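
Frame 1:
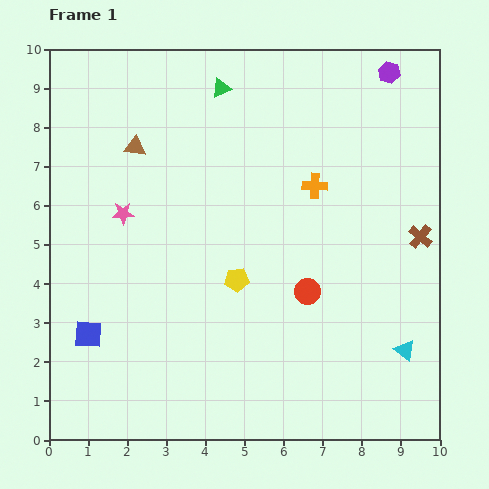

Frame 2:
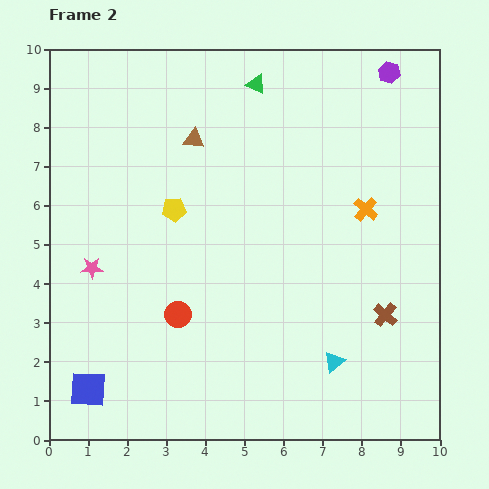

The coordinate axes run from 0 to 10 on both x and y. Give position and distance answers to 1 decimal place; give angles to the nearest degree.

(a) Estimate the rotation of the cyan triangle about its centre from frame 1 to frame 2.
43° clockwise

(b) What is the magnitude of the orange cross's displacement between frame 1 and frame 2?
1.4

The orange cross moved from (6.8, 6.5) to (8.1, 5.9), a distance of √(1.3² + 0.6²) ≈ 1.4.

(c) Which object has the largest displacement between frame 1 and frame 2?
the red circle

(moved 3.4; next 2.4)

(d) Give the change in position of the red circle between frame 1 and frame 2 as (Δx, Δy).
(-3.3, -0.6)

The red circle was at (6.6, 3.8) in frame 1 and (3.3, 3.2) in frame 2.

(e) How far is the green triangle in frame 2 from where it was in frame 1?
0.9

The green triangle moved from (4.4, 9.0) to (5.3, 9.1), a distance of √(0.9² + 0.1²) ≈ 0.9.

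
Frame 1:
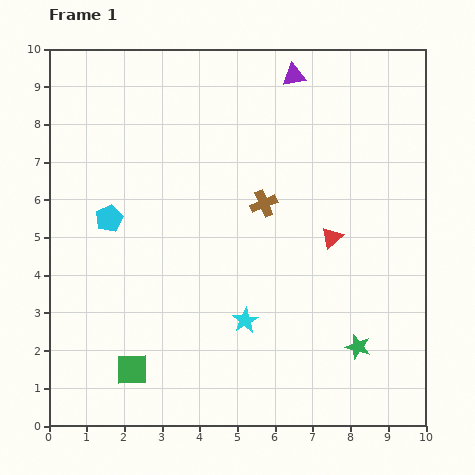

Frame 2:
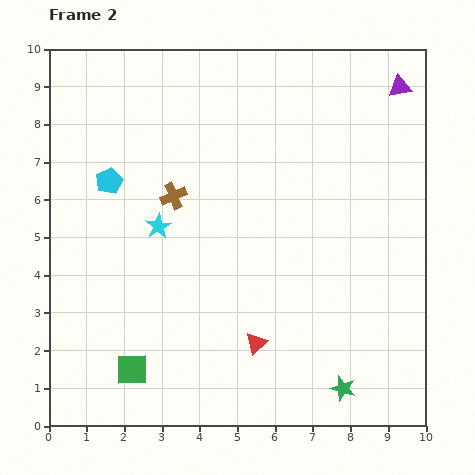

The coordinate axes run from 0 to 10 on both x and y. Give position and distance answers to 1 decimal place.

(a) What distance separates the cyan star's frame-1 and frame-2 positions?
3.4

The cyan star moved from (5.2, 2.8) to (2.9, 5.3), a distance of √(2.3² + 2.5²) ≈ 3.4.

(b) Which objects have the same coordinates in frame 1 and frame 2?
the green square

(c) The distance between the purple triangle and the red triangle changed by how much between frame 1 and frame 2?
+3.4

Distance in frame 1: 4.4. Distance in frame 2: 7.8.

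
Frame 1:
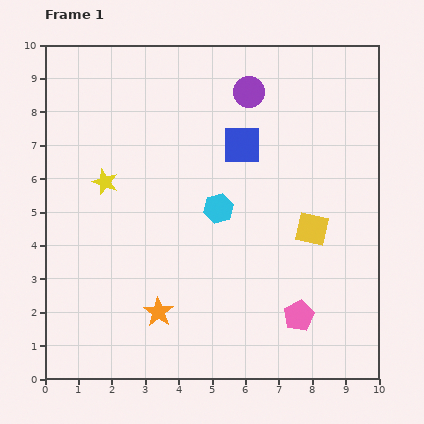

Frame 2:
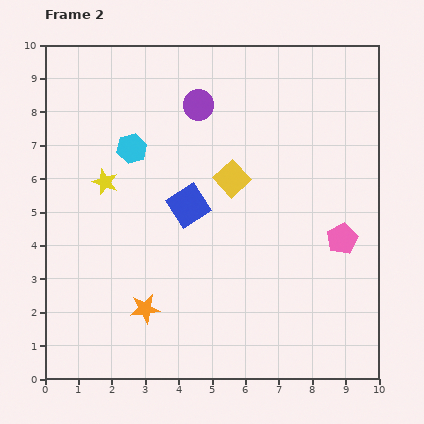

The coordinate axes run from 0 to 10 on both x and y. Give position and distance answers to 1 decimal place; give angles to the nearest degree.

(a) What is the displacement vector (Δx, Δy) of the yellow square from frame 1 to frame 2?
(-2.4, 1.5)

The yellow square was at (8.0, 4.5) in frame 1 and (5.6, 6.0) in frame 2.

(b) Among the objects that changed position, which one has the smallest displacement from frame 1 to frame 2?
the orange star

(moved 0.4)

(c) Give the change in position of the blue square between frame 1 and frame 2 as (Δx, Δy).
(-1.6, -1.8)

The blue square was at (5.9, 7.0) in frame 1 and (4.3, 5.2) in frame 2.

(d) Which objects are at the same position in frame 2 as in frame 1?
the yellow star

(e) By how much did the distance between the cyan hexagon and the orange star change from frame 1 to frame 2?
+1.2

Distance in frame 1: 3.6. Distance in frame 2: 4.8.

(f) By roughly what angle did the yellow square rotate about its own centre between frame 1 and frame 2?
35° clockwise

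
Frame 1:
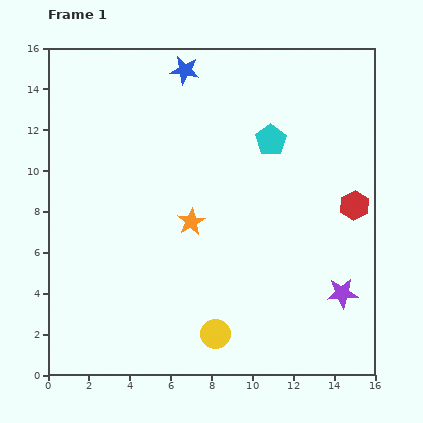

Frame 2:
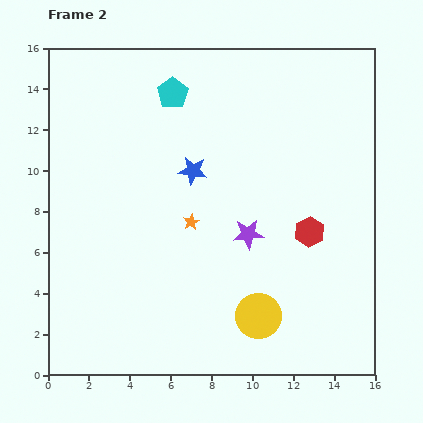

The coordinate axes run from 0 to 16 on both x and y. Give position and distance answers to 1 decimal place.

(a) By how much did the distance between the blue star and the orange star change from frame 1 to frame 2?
-4.9

Distance in frame 1: 7.4. Distance in frame 2: 2.5.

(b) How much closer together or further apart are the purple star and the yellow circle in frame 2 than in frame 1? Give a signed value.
-2.5

Distance in frame 1: 6.5. Distance in frame 2: 4.0.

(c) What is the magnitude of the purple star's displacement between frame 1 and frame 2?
5.4

The purple star moved from (14.4, 4.0) to (9.8, 6.9), a distance of √(4.6² + 2.9²) ≈ 5.4.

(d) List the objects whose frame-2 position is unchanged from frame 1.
the orange star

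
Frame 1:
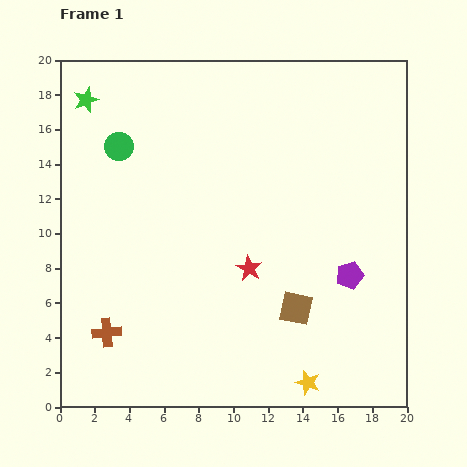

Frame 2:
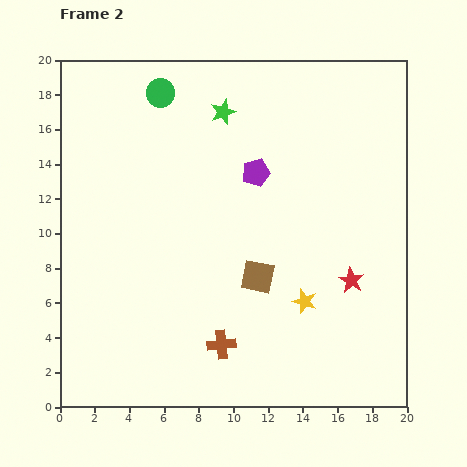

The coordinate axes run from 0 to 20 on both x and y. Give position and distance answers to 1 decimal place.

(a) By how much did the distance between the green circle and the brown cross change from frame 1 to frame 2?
+4.2

Distance in frame 1: 10.7. Distance in frame 2: 14.9.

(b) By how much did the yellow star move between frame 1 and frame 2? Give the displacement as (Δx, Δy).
(-0.2, 4.7)

The yellow star was at (14.3, 1.4) in frame 1 and (14.1, 6.1) in frame 2.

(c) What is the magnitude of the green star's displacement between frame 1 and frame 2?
7.9

The green star moved from (1.5, 17.7) to (9.4, 17.0), a distance of √(7.9² + 0.7²) ≈ 7.9.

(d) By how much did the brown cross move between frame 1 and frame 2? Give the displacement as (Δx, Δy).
(6.6, -0.7)

The brown cross was at (2.7, 4.3) in frame 1 and (9.3, 3.6) in frame 2.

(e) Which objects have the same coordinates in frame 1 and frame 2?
none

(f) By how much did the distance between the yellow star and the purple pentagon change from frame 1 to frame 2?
+1.3

Distance in frame 1: 6.6. Distance in frame 2: 7.9.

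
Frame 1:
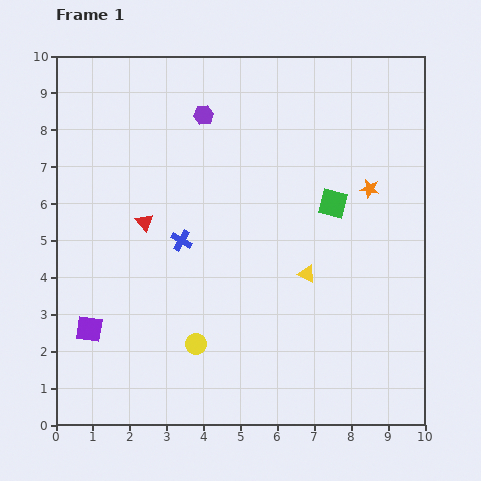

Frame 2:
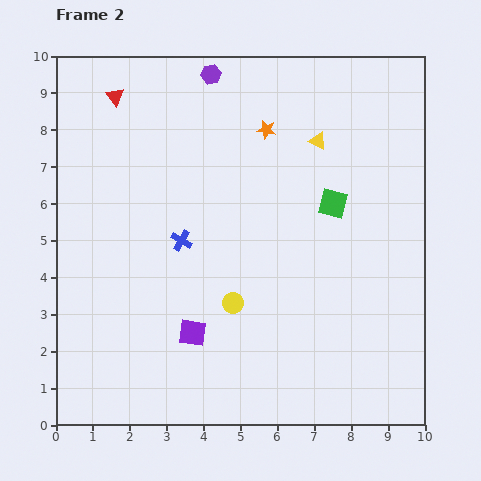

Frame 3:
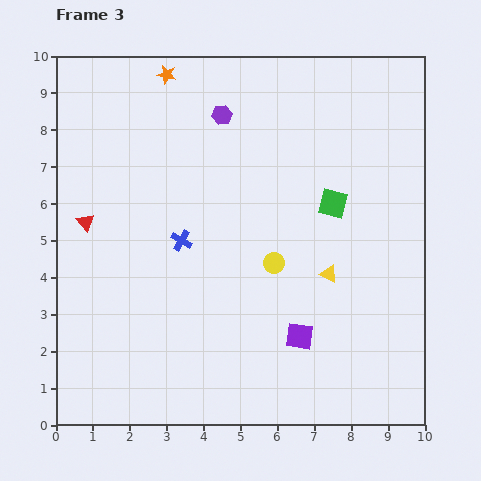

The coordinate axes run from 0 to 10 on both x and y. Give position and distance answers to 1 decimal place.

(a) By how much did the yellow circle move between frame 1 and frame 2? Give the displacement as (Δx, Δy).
(1.0, 1.1)

The yellow circle was at (3.8, 2.2) in frame 1 and (4.8, 3.3) in frame 2.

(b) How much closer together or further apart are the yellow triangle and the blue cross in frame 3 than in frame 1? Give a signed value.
+0.6

Distance in frame 1: 3.5. Distance in frame 3: 4.1.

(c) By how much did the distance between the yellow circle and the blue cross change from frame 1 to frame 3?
-0.2

Distance in frame 1: 2.8. Distance in frame 3: 2.6.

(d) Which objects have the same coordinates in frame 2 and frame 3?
the blue cross, the green square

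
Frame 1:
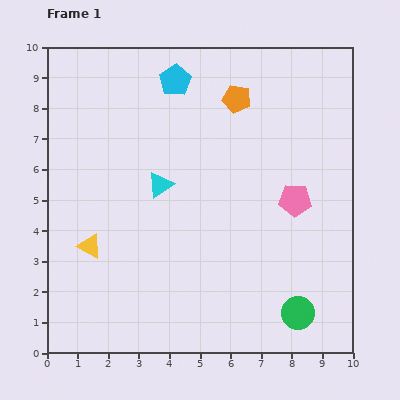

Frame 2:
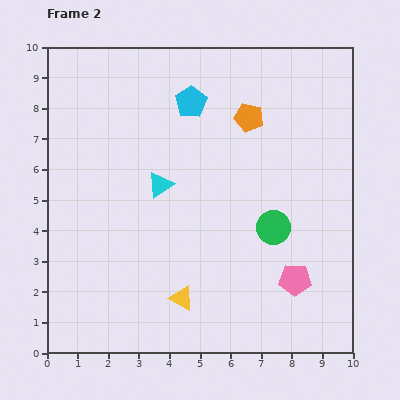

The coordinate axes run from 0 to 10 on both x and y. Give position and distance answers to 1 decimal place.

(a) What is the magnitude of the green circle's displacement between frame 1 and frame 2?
2.9

The green circle moved from (8.2, 1.3) to (7.4, 4.1), a distance of √(0.8² + 2.8²) ≈ 2.9.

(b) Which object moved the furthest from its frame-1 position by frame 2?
the yellow triangle

(moved 3.4; next 2.9)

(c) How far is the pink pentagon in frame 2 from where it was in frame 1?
2.6

The pink pentagon moved from (8.1, 5.0) to (8.1, 2.4), a distance of √(0.0² + 2.6²) ≈ 2.6.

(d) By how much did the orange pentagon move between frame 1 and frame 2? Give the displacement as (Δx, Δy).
(0.4, -0.6)

The orange pentagon was at (6.2, 8.3) in frame 1 and (6.6, 7.7) in frame 2.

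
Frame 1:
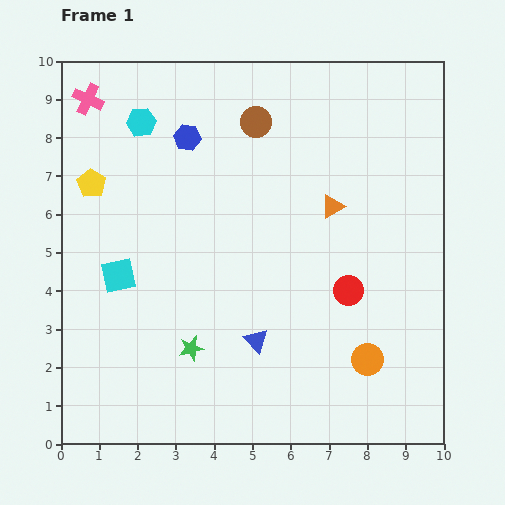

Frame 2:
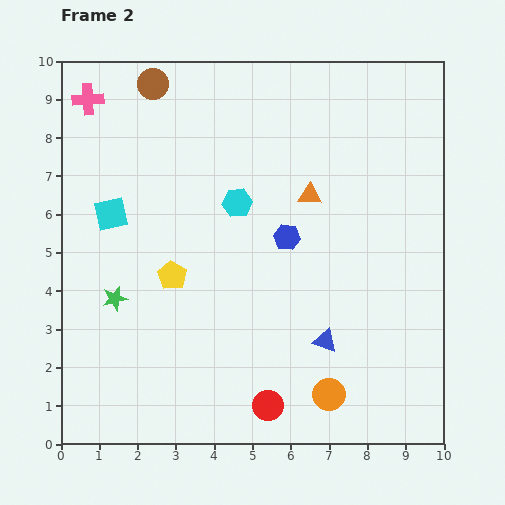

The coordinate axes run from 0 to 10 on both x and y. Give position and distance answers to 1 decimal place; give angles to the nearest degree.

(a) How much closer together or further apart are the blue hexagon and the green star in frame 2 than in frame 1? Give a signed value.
-0.7

Distance in frame 1: 5.5. Distance in frame 2: 4.8.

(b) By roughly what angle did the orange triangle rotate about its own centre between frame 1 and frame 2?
33° clockwise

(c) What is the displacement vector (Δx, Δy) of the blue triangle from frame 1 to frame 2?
(1.8, 0.0)

The blue triangle was at (5.1, 2.7) in frame 1 and (6.9, 2.7) in frame 2.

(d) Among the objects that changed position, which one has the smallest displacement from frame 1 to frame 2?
the orange triangle

(moved 0.7)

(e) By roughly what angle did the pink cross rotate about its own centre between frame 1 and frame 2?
28° counter-clockwise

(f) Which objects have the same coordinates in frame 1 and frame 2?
the pink cross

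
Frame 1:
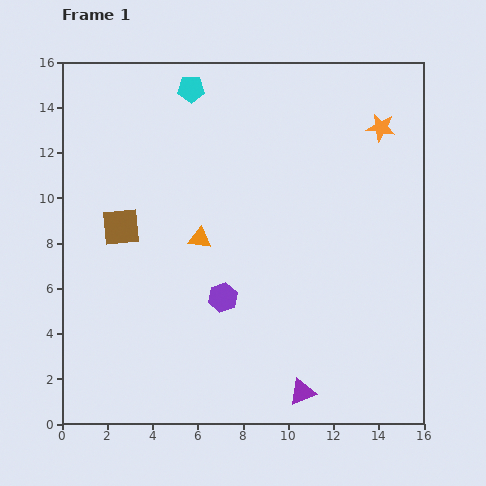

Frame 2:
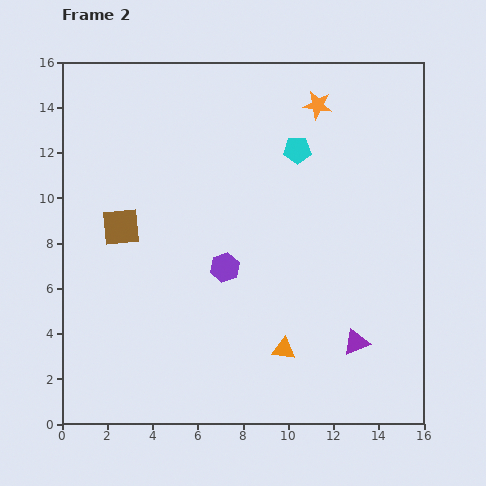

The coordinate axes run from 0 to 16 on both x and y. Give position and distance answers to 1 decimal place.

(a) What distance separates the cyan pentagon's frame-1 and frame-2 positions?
5.4

The cyan pentagon moved from (5.7, 14.8) to (10.4, 12.1), a distance of √(4.7² + 2.7²) ≈ 5.4.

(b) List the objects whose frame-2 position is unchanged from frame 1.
the brown square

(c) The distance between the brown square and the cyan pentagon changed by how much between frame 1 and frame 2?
+1.7

Distance in frame 1: 6.8. Distance in frame 2: 8.5.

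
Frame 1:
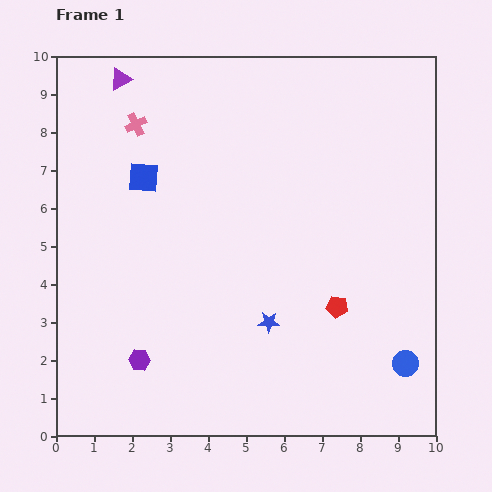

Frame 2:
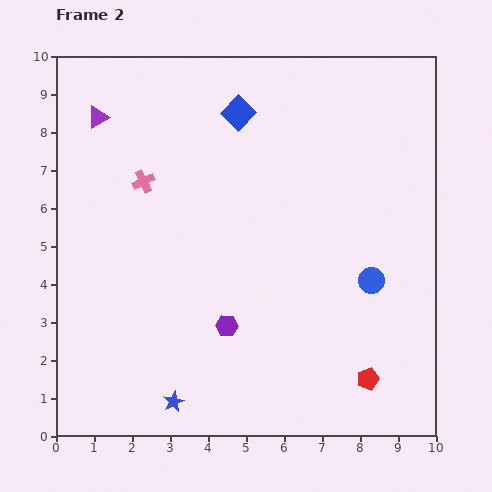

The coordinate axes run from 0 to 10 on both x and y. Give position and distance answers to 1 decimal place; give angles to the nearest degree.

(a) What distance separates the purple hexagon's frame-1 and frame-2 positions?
2.5

The purple hexagon moved from (2.2, 2.0) to (4.5, 2.9), a distance of √(2.3² + 0.9²) ≈ 2.5.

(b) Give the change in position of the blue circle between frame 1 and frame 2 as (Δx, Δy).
(-0.9, 2.2)

The blue circle was at (9.2, 1.9) in frame 1 and (8.3, 4.1) in frame 2.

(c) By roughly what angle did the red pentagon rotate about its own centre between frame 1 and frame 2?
27° counter-clockwise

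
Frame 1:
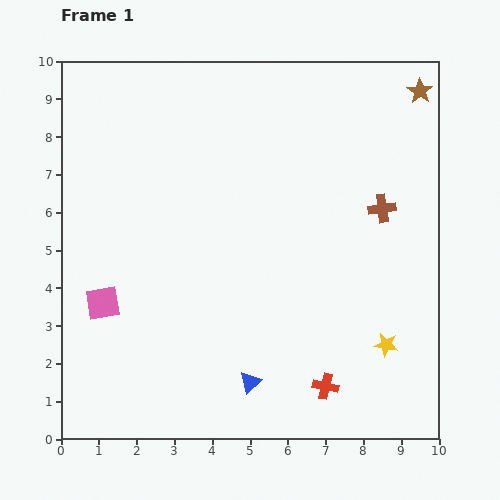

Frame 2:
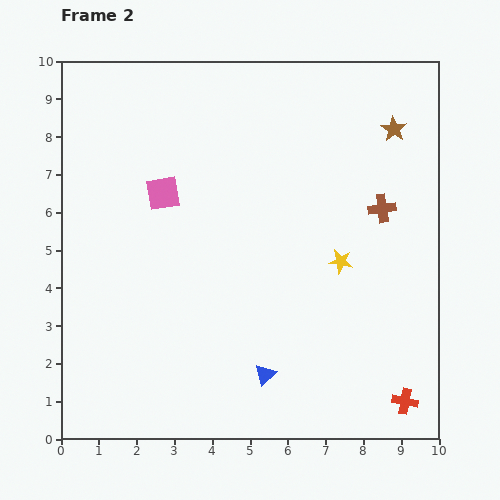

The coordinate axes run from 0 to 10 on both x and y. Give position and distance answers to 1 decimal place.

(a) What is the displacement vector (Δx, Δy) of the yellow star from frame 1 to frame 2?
(-1.2, 2.2)

The yellow star was at (8.6, 2.5) in frame 1 and (7.4, 4.7) in frame 2.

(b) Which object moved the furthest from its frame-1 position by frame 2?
the pink square

(moved 3.3; next 2.5)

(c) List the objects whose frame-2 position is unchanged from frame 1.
the brown cross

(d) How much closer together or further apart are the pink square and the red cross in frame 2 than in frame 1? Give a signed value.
+2.1

Distance in frame 1: 6.3. Distance in frame 2: 8.4.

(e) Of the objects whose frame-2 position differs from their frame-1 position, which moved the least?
the blue triangle

(moved 0.4)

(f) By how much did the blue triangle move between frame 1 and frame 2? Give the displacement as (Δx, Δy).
(0.4, 0.2)

The blue triangle was at (5.0, 1.5) in frame 1 and (5.4, 1.7) in frame 2.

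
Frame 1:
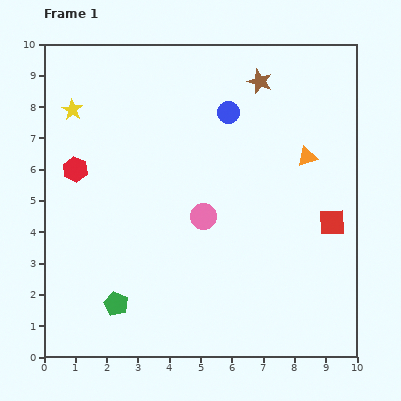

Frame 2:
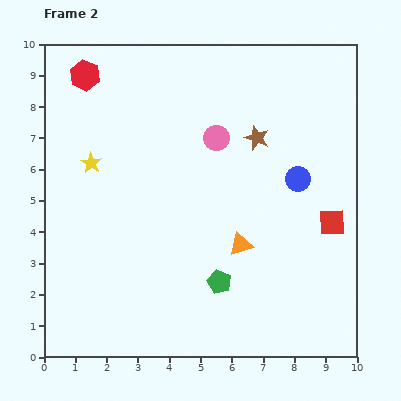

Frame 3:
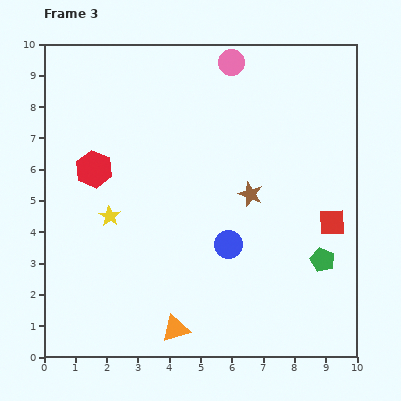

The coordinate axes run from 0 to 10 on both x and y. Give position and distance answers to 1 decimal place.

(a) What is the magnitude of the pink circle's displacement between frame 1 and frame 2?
2.5

The pink circle moved from (5.1, 4.5) to (5.5, 7.0), a distance of √(0.4² + 2.5²) ≈ 2.5.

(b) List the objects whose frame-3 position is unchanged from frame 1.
the red square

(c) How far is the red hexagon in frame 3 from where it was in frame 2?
3.0

The red hexagon moved from (1.3, 9.0) to (1.6, 6.0), a distance of √(0.3² + 3.0²) ≈ 3.0.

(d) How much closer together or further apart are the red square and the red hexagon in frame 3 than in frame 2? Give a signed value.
-1.4

Distance in frame 2: 9.2. Distance in frame 3: 7.8.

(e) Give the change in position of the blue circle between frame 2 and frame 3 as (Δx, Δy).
(-2.2, -2.1)

The blue circle was at (8.1, 5.7) in frame 2 and (5.9, 3.6) in frame 3.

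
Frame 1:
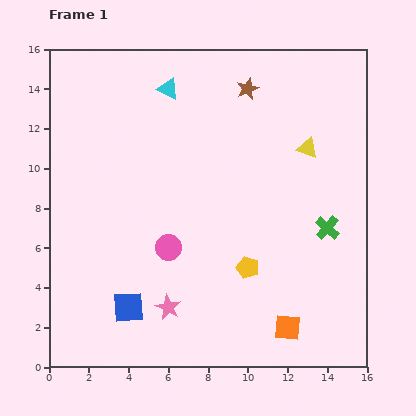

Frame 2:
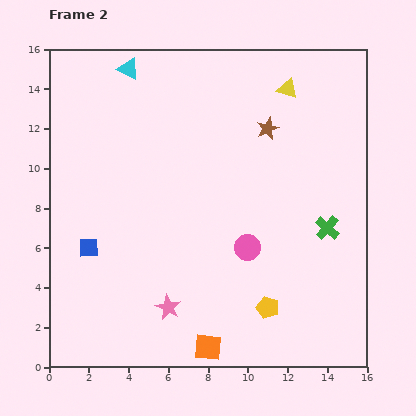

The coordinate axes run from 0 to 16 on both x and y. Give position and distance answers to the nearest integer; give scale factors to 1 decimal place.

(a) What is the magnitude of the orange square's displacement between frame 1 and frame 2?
4

The orange square moved from (12, 2) to (8, 1), a distance of √(4² + 1²) ≈ 4.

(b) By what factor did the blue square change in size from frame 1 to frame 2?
0.6×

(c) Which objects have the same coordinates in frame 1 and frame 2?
the pink star, the green cross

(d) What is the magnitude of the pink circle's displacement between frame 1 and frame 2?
4

The pink circle moved from (6, 6) to (10, 6), a distance of √(4² + 0²) ≈ 4.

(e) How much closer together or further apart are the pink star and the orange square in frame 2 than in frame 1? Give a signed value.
-3

Distance in frame 1: 6. Distance in frame 2: 3.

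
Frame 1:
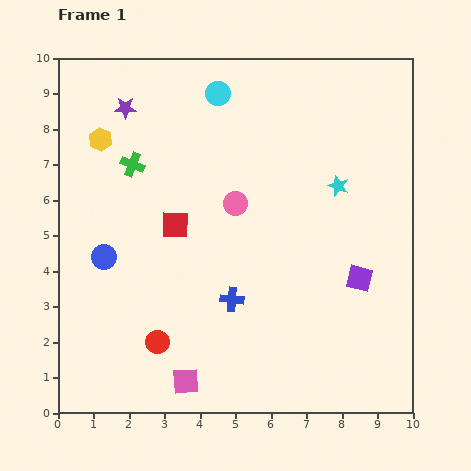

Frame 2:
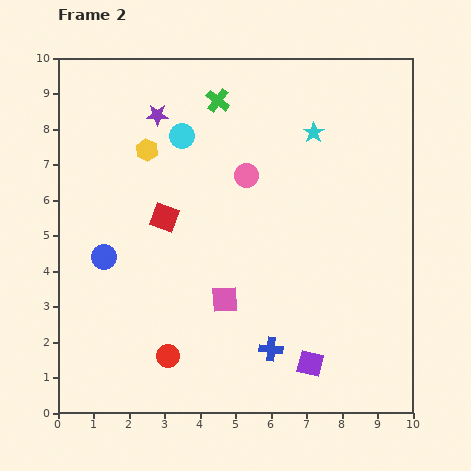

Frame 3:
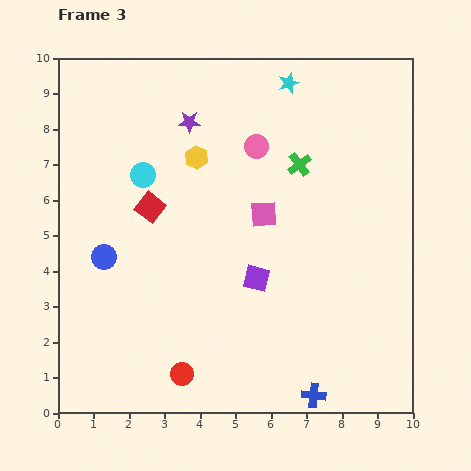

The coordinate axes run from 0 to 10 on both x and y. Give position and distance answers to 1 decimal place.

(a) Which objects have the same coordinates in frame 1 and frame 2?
the blue circle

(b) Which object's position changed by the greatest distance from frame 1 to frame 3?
the pink square

(moved 5.2; next 4.7)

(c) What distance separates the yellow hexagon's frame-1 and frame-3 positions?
2.7

The yellow hexagon moved from (1.2, 7.7) to (3.9, 7.2), a distance of √(2.7² + 0.5²) ≈ 2.7.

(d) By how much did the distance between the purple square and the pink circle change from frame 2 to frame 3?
-1.9

Distance in frame 2: 5.6. Distance in frame 3: 3.7.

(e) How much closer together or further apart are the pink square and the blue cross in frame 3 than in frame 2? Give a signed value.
+3.4

Distance in frame 2: 1.9. Distance in frame 3: 5.3.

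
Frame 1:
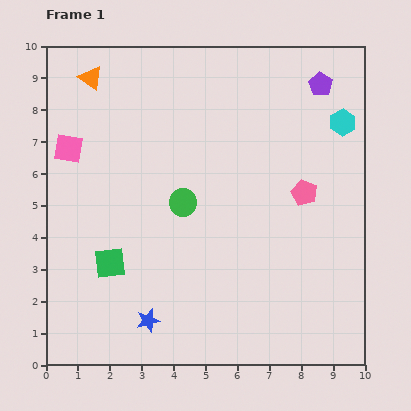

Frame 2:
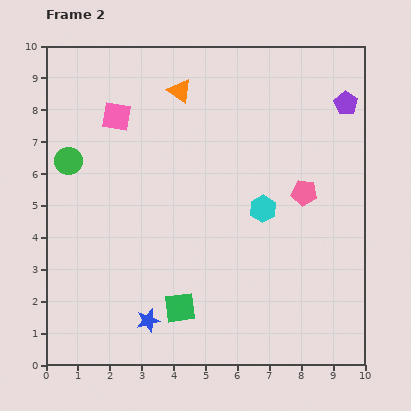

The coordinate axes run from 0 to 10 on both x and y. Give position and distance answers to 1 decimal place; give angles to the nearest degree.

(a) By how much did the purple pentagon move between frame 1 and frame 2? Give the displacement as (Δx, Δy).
(0.8, -0.6)

The purple pentagon was at (8.6, 8.8) in frame 1 and (9.4, 8.2) in frame 2.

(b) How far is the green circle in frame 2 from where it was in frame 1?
3.8

The green circle moved from (4.3, 5.1) to (0.7, 6.4), a distance of √(3.6² + 1.3²) ≈ 3.8.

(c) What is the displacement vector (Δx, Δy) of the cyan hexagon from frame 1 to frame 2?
(-2.5, -2.7)

The cyan hexagon was at (9.3, 7.6) in frame 1 and (6.8, 4.9) in frame 2.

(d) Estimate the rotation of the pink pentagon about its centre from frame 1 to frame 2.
16° counter-clockwise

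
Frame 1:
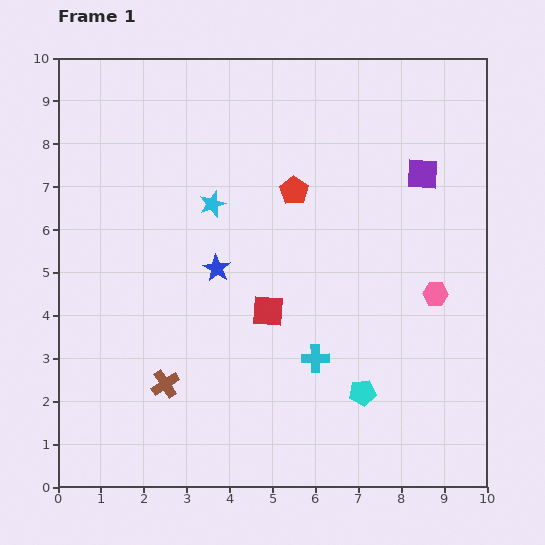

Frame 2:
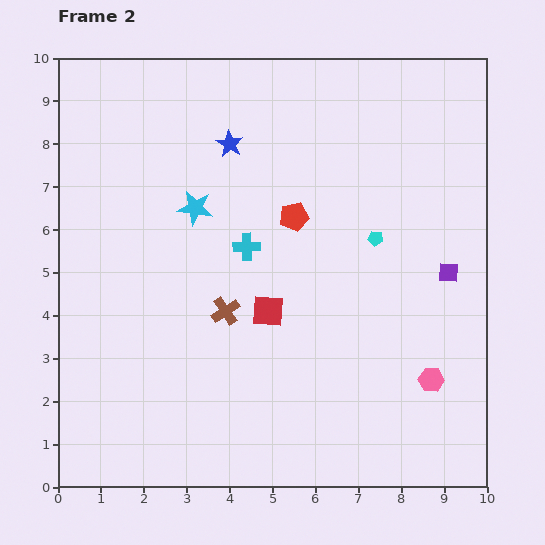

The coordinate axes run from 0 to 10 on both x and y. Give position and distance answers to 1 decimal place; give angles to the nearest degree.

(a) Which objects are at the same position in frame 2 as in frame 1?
the red square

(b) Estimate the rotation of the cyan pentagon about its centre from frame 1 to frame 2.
16° clockwise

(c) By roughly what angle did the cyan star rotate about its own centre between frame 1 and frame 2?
28° clockwise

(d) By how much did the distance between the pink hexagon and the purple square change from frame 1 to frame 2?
-0.3

Distance in frame 1: 2.8. Distance in frame 2: 2.5.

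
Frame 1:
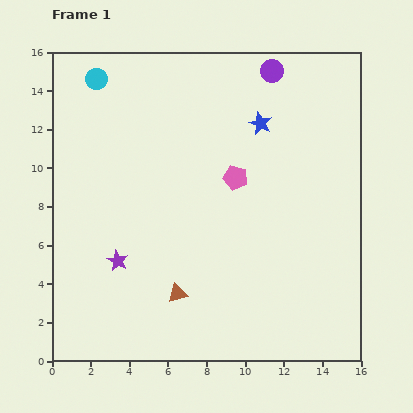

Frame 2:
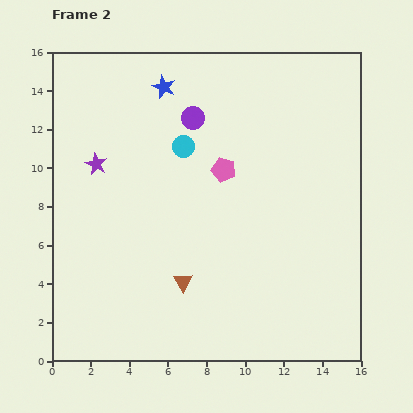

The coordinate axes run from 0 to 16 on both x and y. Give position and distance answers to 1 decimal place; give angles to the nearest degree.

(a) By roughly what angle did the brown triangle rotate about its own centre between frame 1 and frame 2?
47° counter-clockwise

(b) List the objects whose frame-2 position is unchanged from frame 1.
none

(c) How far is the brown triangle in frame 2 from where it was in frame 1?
0.7

The brown triangle moved from (6.5, 3.5) to (6.8, 4.1), a distance of √(0.3² + 0.6²) ≈ 0.7.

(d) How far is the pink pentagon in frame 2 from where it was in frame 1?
0.7

The pink pentagon moved from (9.5, 9.5) to (8.9, 9.9), a distance of √(0.6² + 0.4²) ≈ 0.7.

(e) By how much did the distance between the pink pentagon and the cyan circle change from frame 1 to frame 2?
-6.4

Distance in frame 1: 8.8. Distance in frame 2: 2.4.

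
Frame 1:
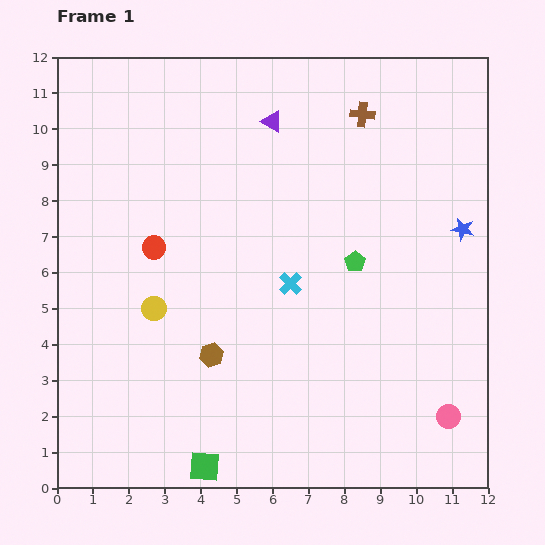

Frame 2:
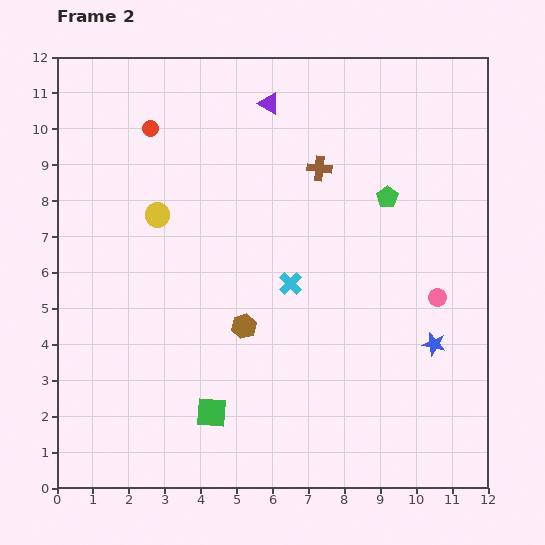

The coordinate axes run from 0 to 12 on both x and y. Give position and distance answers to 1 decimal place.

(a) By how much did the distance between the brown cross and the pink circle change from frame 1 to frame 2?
-3.8

Distance in frame 1: 8.7. Distance in frame 2: 4.9.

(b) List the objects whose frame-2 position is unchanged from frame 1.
the cyan cross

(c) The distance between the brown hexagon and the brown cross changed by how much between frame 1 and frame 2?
-3.0

Distance in frame 1: 7.9. Distance in frame 2: 4.9.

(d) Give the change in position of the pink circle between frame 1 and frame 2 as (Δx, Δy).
(-0.3, 3.3)

The pink circle was at (10.9, 2.0) in frame 1 and (10.6, 5.3) in frame 2.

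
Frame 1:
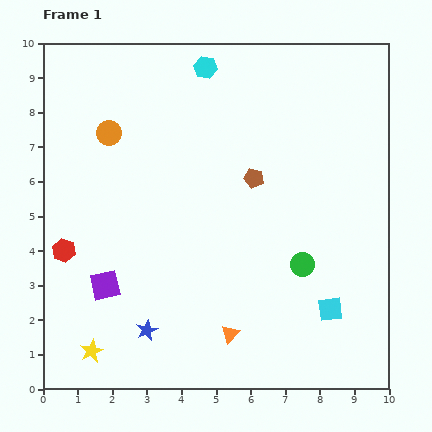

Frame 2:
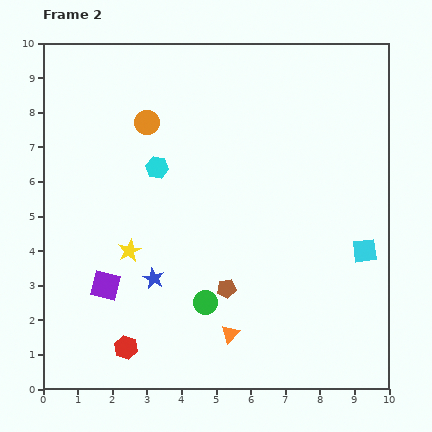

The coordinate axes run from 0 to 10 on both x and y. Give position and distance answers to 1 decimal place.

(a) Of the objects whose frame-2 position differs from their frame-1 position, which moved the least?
the orange circle

(moved 1.1)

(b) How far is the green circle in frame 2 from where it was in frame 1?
3.0

The green circle moved from (7.5, 3.6) to (4.7, 2.5), a distance of √(2.8² + 1.1²) ≈ 3.0.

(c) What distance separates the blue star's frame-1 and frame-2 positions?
1.5

The blue star moved from (3.0, 1.7) to (3.2, 3.2), a distance of √(0.2² + 1.5²) ≈ 1.5.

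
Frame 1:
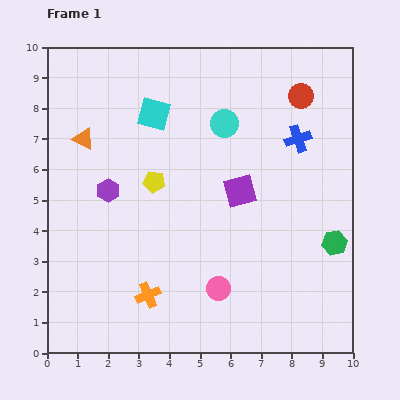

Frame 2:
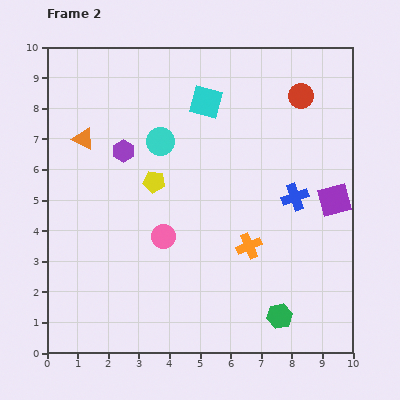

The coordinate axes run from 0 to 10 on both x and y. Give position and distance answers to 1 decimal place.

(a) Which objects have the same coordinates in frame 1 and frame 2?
the orange triangle, the red circle, the yellow pentagon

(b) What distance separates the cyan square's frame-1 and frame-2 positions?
1.7

The cyan square moved from (3.5, 7.8) to (5.2, 8.2), a distance of √(1.7² + 0.4²) ≈ 1.7.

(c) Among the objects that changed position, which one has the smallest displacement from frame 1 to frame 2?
the purple hexagon

(moved 1.4)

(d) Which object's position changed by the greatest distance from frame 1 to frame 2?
the orange cross

(moved 3.7; next 3.1)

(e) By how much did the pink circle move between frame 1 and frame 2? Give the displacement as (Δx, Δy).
(-1.8, 1.7)

The pink circle was at (5.6, 2.1) in frame 1 and (3.8, 3.8) in frame 2.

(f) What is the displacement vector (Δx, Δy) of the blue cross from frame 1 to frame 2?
(-0.1, -1.9)

The blue cross was at (8.2, 7.0) in frame 1 and (8.1, 5.1) in frame 2.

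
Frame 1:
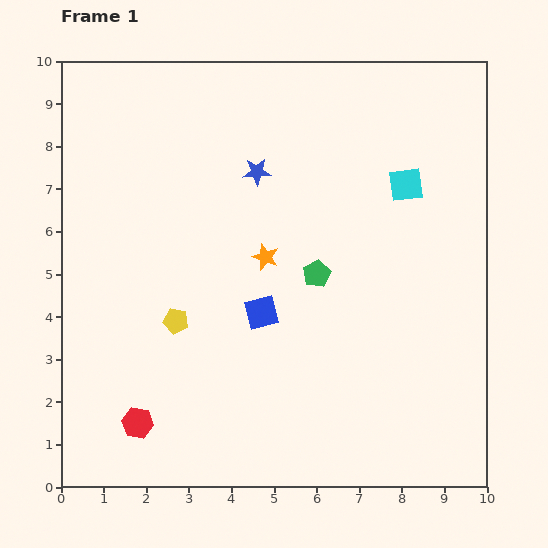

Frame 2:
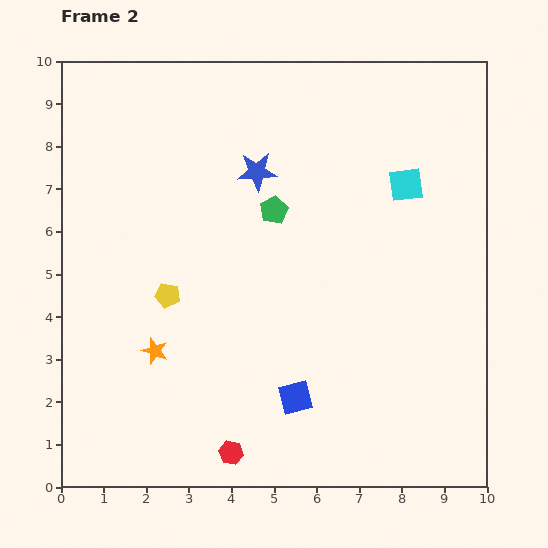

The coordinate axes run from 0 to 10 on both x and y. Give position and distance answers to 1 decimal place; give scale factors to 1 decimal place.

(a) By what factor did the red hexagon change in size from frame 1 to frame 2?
0.8×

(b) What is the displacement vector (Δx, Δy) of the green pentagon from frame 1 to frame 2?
(-1.0, 1.5)

The green pentagon was at (6.0, 5.0) in frame 1 and (5.0, 6.5) in frame 2.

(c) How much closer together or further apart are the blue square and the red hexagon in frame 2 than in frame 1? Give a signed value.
-1.9

Distance in frame 1: 3.9. Distance in frame 2: 2.0.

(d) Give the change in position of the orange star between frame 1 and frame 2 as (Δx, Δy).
(-2.6, -2.2)

The orange star was at (4.8, 5.4) in frame 1 and (2.2, 3.2) in frame 2.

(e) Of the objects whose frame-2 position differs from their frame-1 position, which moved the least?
the yellow pentagon

(moved 0.6)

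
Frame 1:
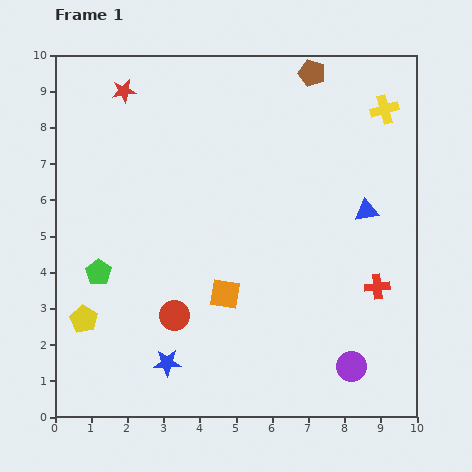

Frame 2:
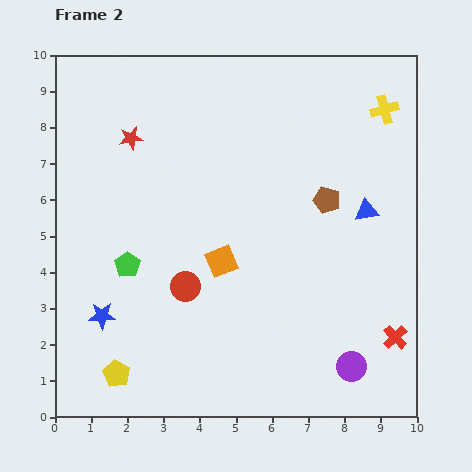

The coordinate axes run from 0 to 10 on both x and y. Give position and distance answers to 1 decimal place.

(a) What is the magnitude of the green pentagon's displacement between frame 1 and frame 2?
0.8

The green pentagon moved from (1.2, 4.0) to (2.0, 4.2), a distance of √(0.8² + 0.2²) ≈ 0.8.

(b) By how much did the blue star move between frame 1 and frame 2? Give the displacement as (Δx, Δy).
(-1.8, 1.3)

The blue star was at (3.1, 1.5) in frame 1 and (1.3, 2.8) in frame 2.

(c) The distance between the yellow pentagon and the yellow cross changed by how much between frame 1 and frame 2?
+0.3

Distance in frame 1: 10.1. Distance in frame 2: 10.4.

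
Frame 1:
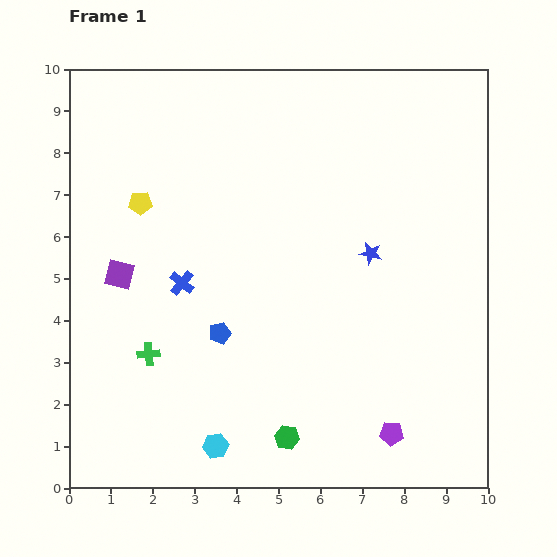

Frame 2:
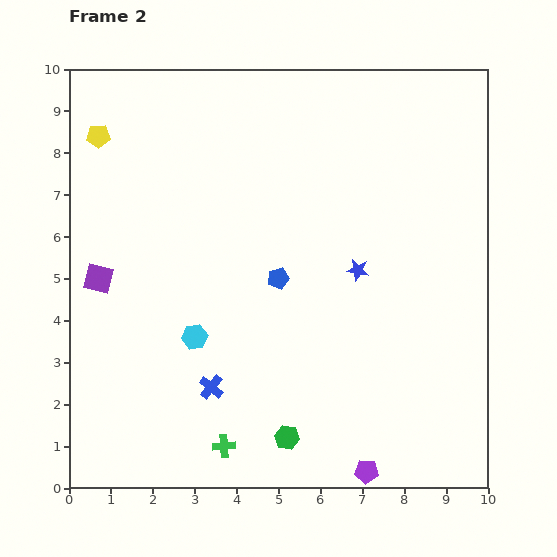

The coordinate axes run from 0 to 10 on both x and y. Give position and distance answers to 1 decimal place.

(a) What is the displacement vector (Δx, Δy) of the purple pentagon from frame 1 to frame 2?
(-0.6, -0.9)

The purple pentagon was at (7.7, 1.3) in frame 1 and (7.1, 0.4) in frame 2.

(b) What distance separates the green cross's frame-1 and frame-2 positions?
2.8

The green cross moved from (1.9, 3.2) to (3.7, 1.0), a distance of √(1.8² + 2.2²) ≈ 2.8.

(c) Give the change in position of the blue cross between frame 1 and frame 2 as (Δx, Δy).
(0.7, -2.5)

The blue cross was at (2.7, 4.9) in frame 1 and (3.4, 2.4) in frame 2.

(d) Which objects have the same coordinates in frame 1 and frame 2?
the green hexagon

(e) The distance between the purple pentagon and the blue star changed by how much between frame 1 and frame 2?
+0.5

Distance in frame 1: 4.3. Distance in frame 2: 4.8.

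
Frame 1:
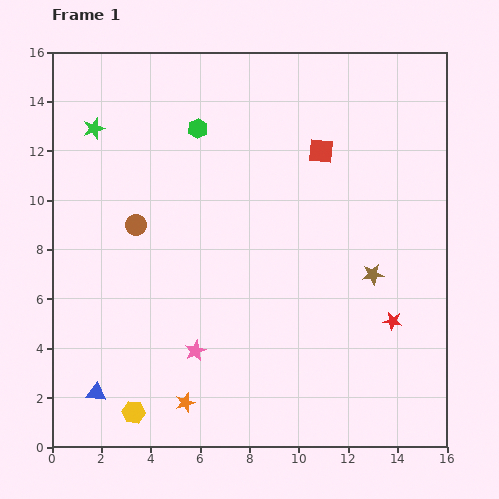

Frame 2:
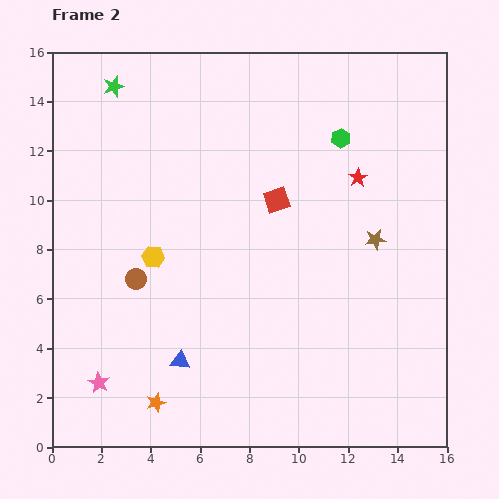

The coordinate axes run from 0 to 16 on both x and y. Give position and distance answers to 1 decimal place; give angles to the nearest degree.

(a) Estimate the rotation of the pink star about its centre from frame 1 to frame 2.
18° counter-clockwise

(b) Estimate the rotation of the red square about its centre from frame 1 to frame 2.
23° counter-clockwise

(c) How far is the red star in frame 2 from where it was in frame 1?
6.0

The red star moved from (13.8, 5.1) to (12.4, 10.9), a distance of √(1.4² + 5.8²) ≈ 6.0.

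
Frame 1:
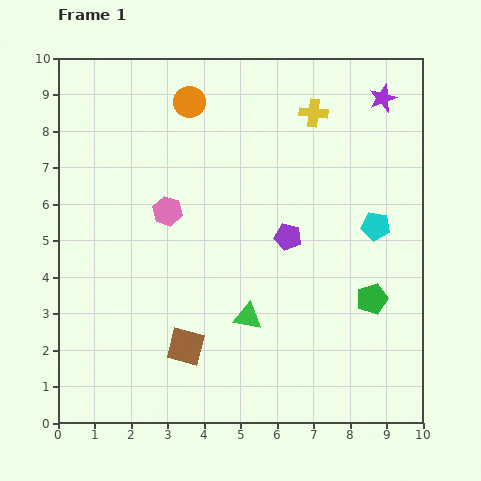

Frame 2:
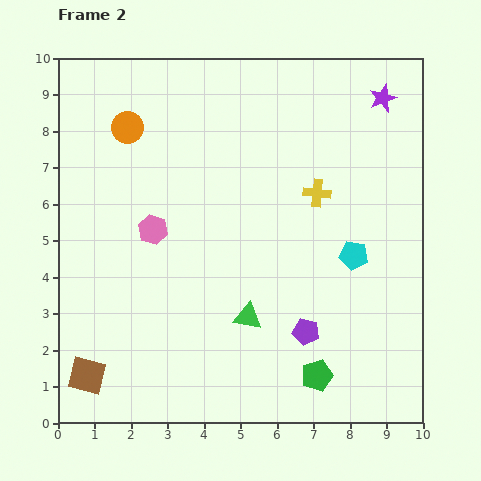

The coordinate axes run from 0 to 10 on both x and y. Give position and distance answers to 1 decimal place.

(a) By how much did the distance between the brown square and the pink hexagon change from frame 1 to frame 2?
+0.7

Distance in frame 1: 3.7. Distance in frame 2: 4.4.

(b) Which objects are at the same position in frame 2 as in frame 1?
the purple star, the green triangle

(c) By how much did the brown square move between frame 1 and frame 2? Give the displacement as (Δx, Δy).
(-2.7, -0.8)

The brown square was at (3.5, 2.1) in frame 1 and (0.8, 1.3) in frame 2.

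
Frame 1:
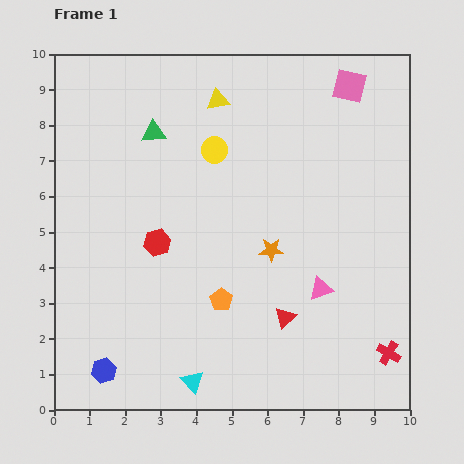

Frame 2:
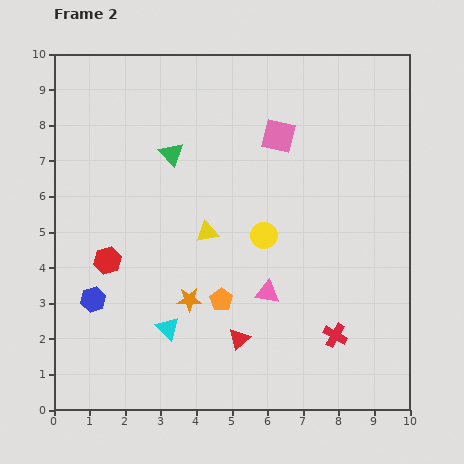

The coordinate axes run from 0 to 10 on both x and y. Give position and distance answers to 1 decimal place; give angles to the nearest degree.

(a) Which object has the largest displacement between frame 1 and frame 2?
the yellow triangle

(moved 3.7; next 2.8)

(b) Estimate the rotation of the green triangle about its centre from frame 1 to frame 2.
52° clockwise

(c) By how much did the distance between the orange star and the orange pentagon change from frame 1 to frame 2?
-1.1

Distance in frame 1: 2.0. Distance in frame 2: 0.9.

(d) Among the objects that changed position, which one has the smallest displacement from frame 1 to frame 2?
the green triangle

(moved 0.8)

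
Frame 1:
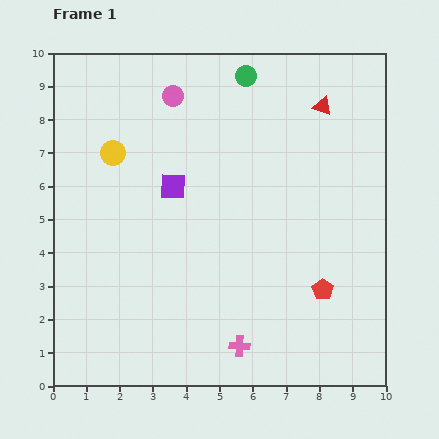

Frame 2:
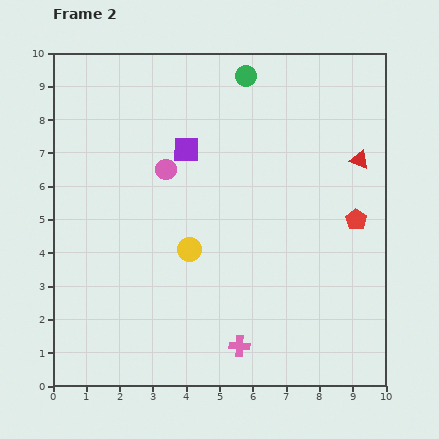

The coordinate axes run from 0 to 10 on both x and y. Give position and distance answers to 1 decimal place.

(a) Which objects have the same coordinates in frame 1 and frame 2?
the pink cross, the green circle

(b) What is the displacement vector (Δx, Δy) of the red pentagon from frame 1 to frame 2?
(1.0, 2.1)

The red pentagon was at (8.1, 2.9) in frame 1 and (9.1, 5.0) in frame 2.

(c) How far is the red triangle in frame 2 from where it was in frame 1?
1.9

The red triangle moved from (8.1, 8.4) to (9.2, 6.8), a distance of √(1.1² + 1.6²) ≈ 1.9.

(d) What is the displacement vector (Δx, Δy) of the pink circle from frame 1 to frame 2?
(-0.2, -2.2)

The pink circle was at (3.6, 8.7) in frame 1 and (3.4, 6.5) in frame 2.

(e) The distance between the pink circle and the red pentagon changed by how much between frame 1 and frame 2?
-1.4

Distance in frame 1: 7.3. Distance in frame 2: 5.9.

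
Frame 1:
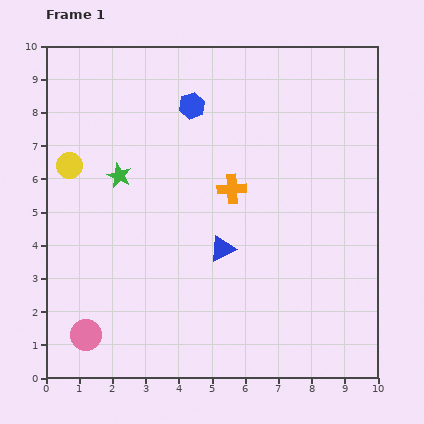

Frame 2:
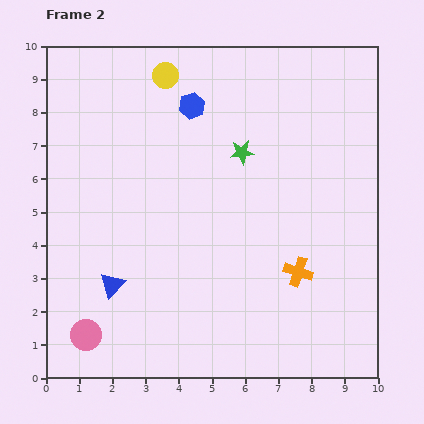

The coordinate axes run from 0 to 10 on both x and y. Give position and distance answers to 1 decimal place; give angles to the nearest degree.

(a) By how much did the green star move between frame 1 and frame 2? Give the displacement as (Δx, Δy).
(3.7, 0.7)

The green star was at (2.2, 6.1) in frame 1 and (5.9, 6.8) in frame 2.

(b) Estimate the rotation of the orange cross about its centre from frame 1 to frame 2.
21° clockwise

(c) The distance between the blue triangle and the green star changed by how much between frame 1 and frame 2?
+1.8

Distance in frame 1: 3.8. Distance in frame 2: 5.6.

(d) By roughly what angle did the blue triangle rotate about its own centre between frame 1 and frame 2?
19° counter-clockwise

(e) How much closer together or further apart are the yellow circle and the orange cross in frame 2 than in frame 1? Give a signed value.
+2.2

Distance in frame 1: 4.9. Distance in frame 2: 7.1.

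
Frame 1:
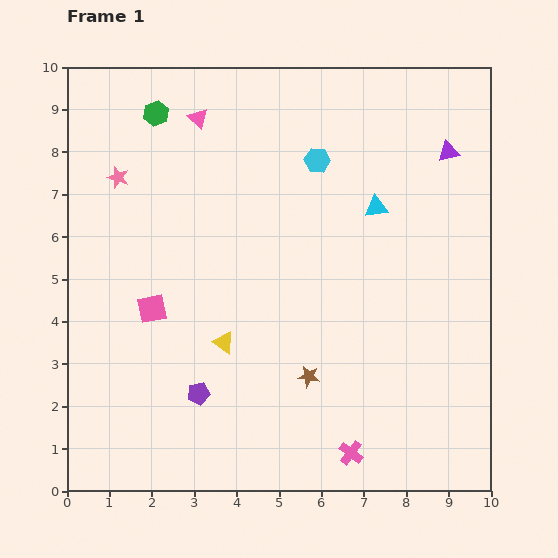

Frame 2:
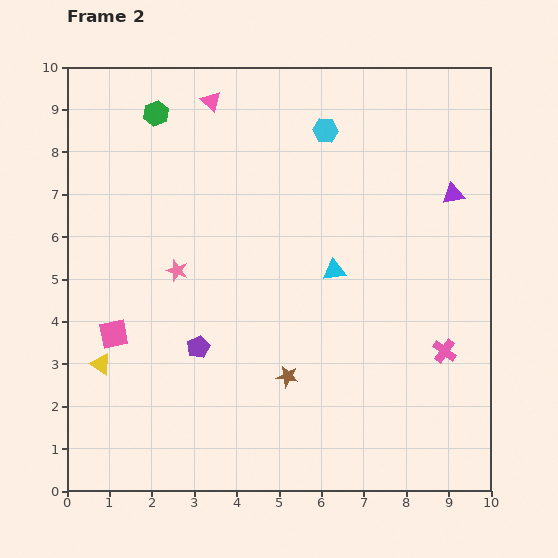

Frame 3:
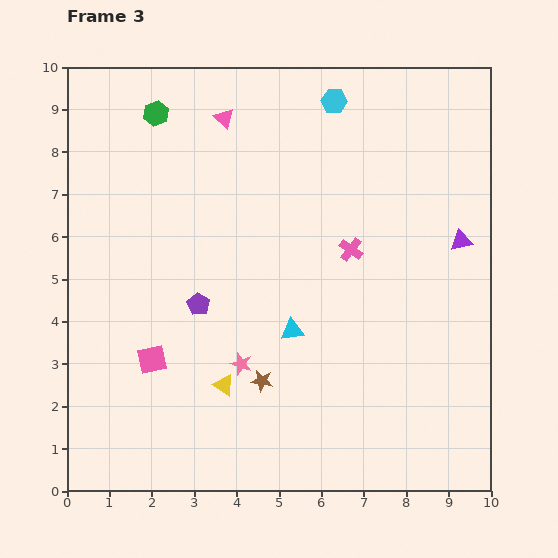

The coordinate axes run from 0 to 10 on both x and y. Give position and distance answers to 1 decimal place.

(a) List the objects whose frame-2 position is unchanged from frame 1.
the green hexagon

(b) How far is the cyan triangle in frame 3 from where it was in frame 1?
3.5

The cyan triangle moved from (7.3, 6.7) to (5.3, 3.8), a distance of √(2.0² + 2.9²) ≈ 3.5.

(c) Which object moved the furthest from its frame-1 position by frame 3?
the pink star

(moved 5.3; next 4.8)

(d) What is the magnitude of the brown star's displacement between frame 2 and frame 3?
0.6

The brown star moved from (5.2, 2.7) to (4.6, 2.6), a distance of √(0.6² + 0.1²) ≈ 0.6.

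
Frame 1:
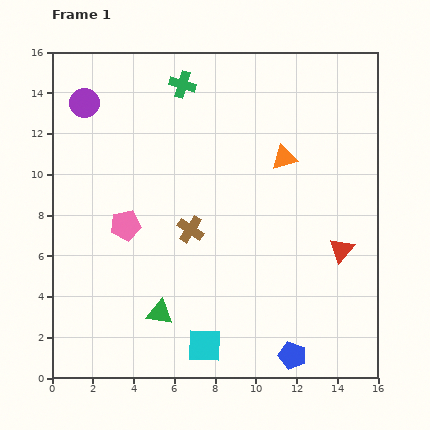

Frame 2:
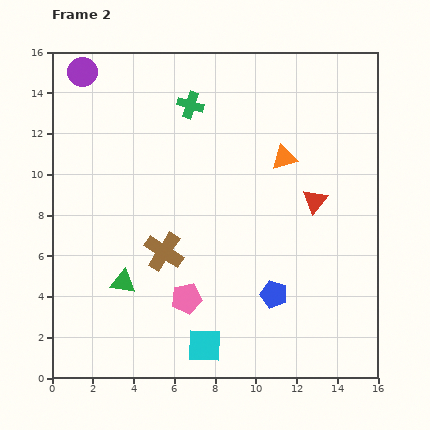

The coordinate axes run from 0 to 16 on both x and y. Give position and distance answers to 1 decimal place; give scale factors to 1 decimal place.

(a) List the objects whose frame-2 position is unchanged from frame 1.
the orange triangle, the cyan square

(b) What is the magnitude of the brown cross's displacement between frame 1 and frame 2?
1.7

The brown cross moved from (6.8, 7.3) to (5.5, 6.2), a distance of √(1.3² + 1.1²) ≈ 1.7.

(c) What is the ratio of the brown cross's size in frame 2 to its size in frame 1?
1.4×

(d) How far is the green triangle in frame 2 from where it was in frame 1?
2.3

The green triangle moved from (5.3, 3.2) to (3.5, 4.7), a distance of √(1.8² + 1.5²) ≈ 2.3.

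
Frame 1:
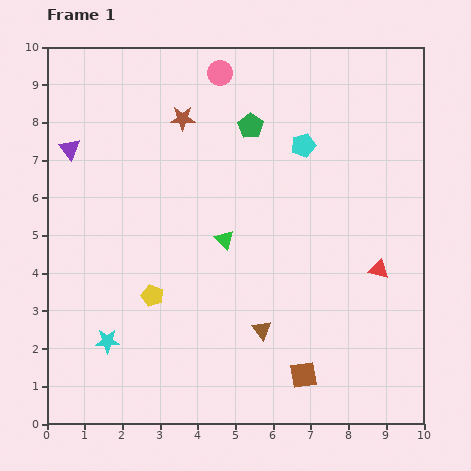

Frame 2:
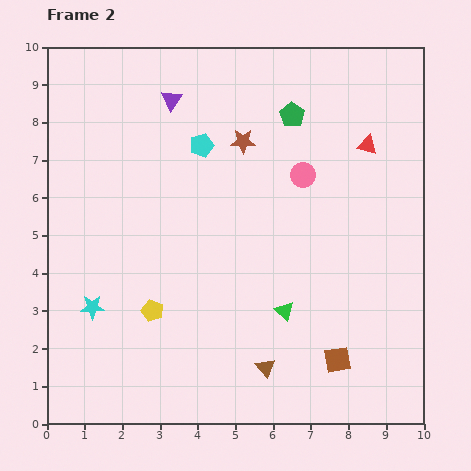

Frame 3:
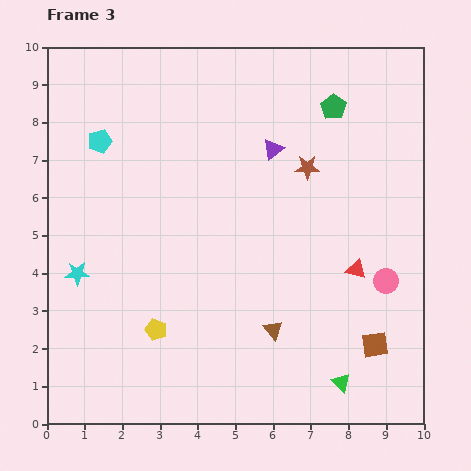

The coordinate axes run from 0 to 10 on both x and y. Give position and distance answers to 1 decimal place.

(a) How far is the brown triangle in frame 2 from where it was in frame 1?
1.0

The brown triangle moved from (5.7, 2.5) to (5.8, 1.5), a distance of √(0.1² + 1.0²) ≈ 1.0.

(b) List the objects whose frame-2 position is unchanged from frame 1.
none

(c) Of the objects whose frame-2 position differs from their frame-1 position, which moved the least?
the yellow pentagon

(moved 0.4)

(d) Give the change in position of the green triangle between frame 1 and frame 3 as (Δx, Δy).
(3.1, -3.8)

The green triangle was at (4.7, 4.9) in frame 1 and (7.8, 1.1) in frame 3.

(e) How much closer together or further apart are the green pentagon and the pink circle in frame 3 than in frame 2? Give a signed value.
+3.2

Distance in frame 2: 1.6. Distance in frame 3: 4.8.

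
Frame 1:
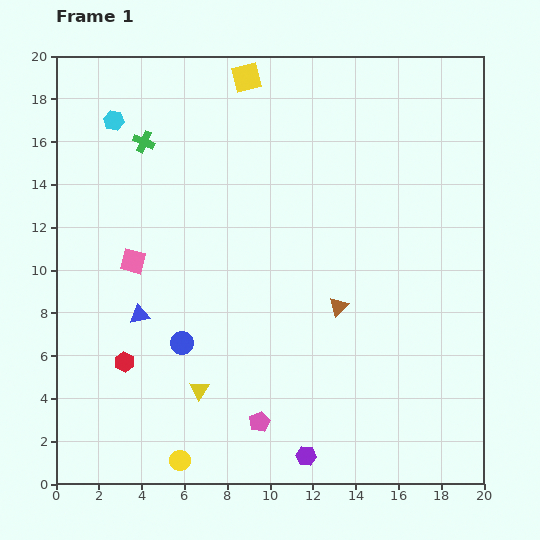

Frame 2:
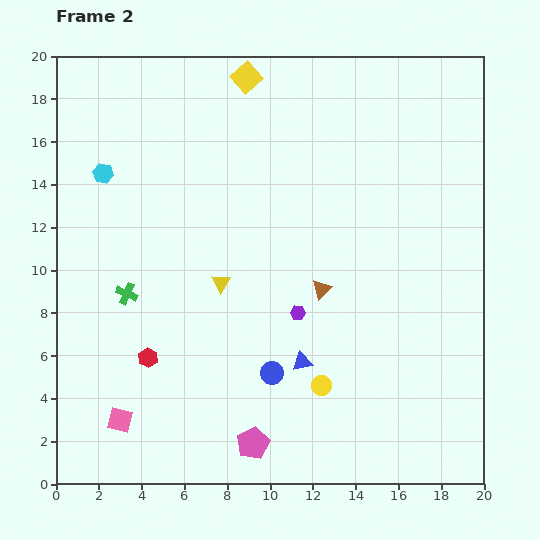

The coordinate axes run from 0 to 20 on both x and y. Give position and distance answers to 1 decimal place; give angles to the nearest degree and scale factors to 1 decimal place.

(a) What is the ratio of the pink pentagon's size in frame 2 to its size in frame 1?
1.6×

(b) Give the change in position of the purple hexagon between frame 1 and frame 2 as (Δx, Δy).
(-0.4, 6.7)

The purple hexagon was at (11.7, 1.3) in frame 1 and (11.3, 8.0) in frame 2.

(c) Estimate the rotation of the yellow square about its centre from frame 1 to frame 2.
28° counter-clockwise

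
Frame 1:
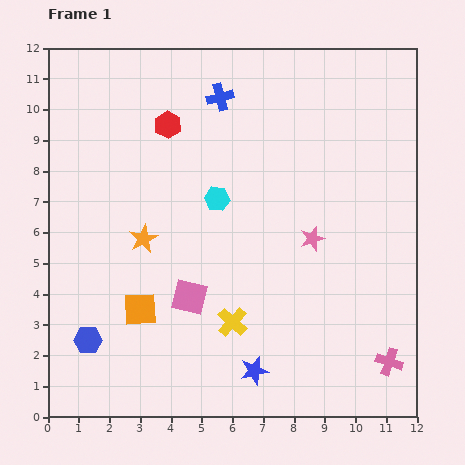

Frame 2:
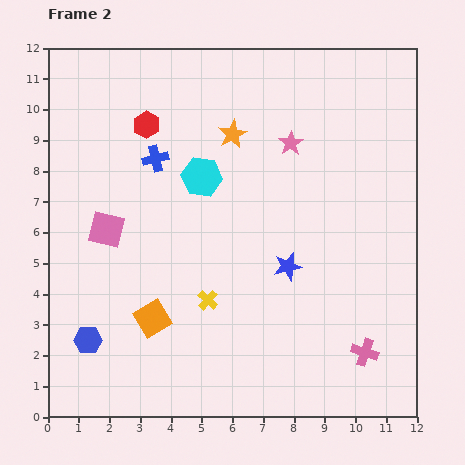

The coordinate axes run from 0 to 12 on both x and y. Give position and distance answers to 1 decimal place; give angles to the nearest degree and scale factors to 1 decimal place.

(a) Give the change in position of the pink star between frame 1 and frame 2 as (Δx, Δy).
(-0.7, 3.1)

The pink star was at (8.6, 5.8) in frame 1 and (7.9, 8.9) in frame 2.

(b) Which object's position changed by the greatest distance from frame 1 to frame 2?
the orange star

(moved 4.5; next 3.6)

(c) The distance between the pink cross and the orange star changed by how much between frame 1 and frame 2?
-0.6

Distance in frame 1: 8.9. Distance in frame 2: 8.3.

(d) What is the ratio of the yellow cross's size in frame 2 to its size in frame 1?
0.7×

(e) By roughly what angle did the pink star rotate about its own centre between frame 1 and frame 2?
16° counter-clockwise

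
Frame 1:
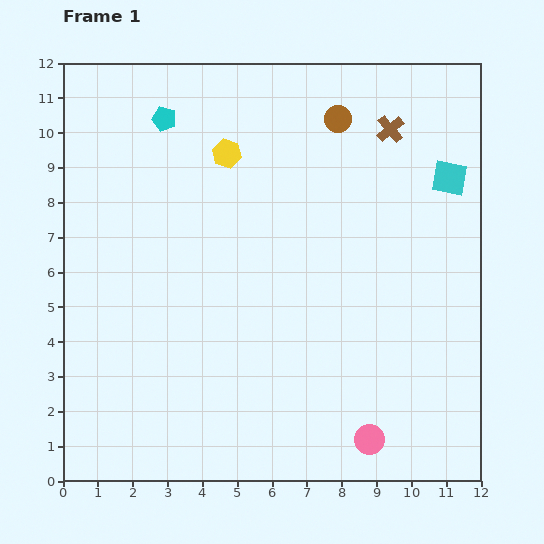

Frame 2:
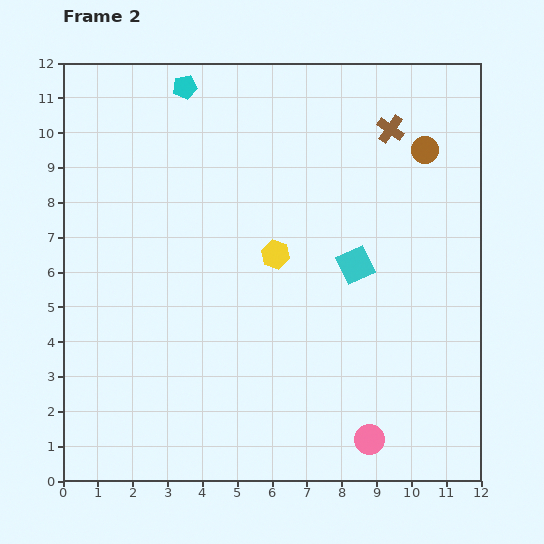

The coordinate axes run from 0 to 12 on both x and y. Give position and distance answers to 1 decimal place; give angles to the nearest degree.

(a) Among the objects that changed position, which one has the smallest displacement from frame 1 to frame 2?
the cyan pentagon

(moved 1.1)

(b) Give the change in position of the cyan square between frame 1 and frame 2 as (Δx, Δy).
(-2.7, -2.5)

The cyan square was at (11.1, 8.7) in frame 1 and (8.4, 6.2) in frame 2.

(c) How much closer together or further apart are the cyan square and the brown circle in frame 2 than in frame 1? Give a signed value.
+0.3

Distance in frame 1: 3.6. Distance in frame 2: 3.9.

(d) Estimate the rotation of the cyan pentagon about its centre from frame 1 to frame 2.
29° counter-clockwise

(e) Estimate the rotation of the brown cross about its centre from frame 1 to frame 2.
16° counter-clockwise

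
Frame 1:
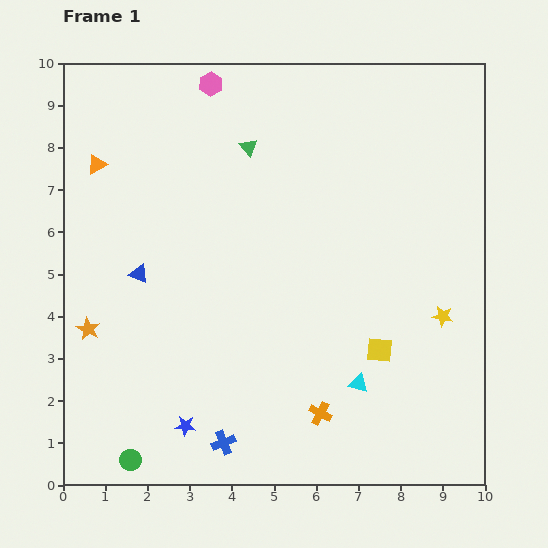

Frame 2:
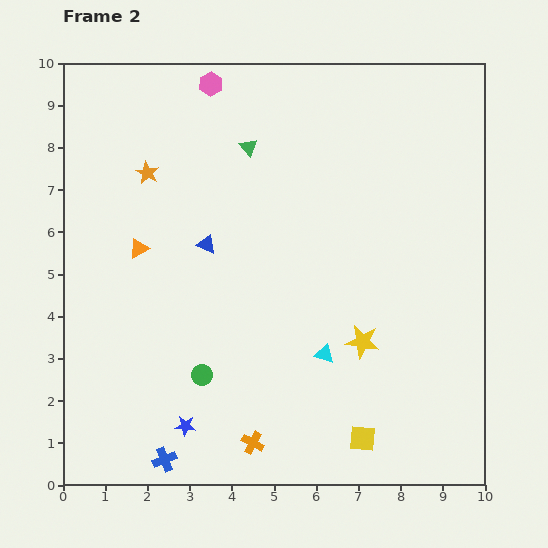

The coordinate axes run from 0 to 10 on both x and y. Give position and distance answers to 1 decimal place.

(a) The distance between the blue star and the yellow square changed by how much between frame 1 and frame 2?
-0.7

Distance in frame 1: 4.9. Distance in frame 2: 4.2.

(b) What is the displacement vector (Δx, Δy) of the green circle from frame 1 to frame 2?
(1.7, 2.0)

The green circle was at (1.6, 0.6) in frame 1 and (3.3, 2.6) in frame 2.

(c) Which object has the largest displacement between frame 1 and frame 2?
the orange star

(moved 4.0; next 2.6)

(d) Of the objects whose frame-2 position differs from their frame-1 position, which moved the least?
the cyan triangle

(moved 1.1)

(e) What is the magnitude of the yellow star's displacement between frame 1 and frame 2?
2.0

The yellow star moved from (9.0, 4.0) to (7.1, 3.4), a distance of √(1.9² + 0.6²) ≈ 2.0.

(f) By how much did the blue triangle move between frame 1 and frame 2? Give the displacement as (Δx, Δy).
(1.6, 0.7)

The blue triangle was at (1.8, 5.0) in frame 1 and (3.4, 5.7) in frame 2.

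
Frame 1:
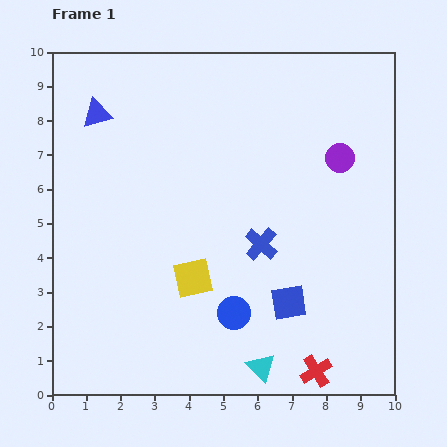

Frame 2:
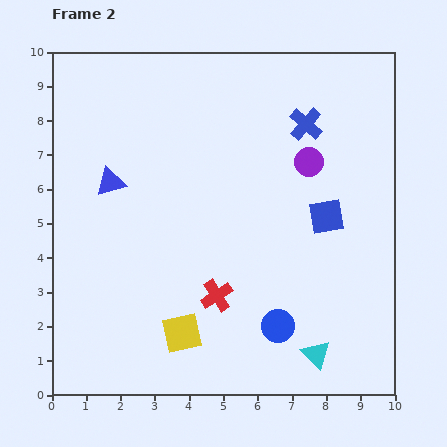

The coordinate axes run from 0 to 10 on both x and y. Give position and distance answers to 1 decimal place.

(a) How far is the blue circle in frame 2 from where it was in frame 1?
1.4

The blue circle moved from (5.3, 2.4) to (6.6, 2.0), a distance of √(1.3² + 0.4²) ≈ 1.4.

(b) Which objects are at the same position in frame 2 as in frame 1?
none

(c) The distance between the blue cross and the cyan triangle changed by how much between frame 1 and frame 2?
+3.1

Distance in frame 1: 3.6. Distance in frame 2: 6.7.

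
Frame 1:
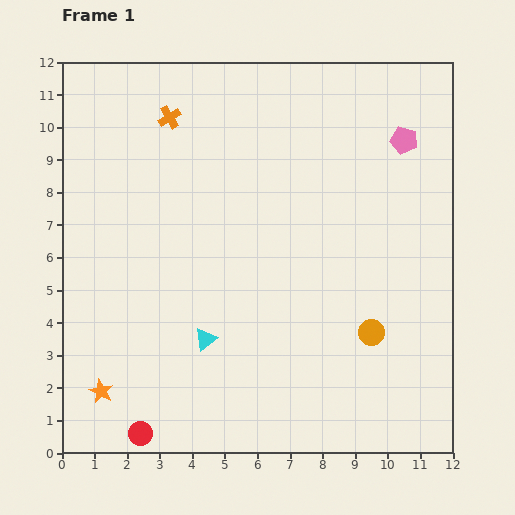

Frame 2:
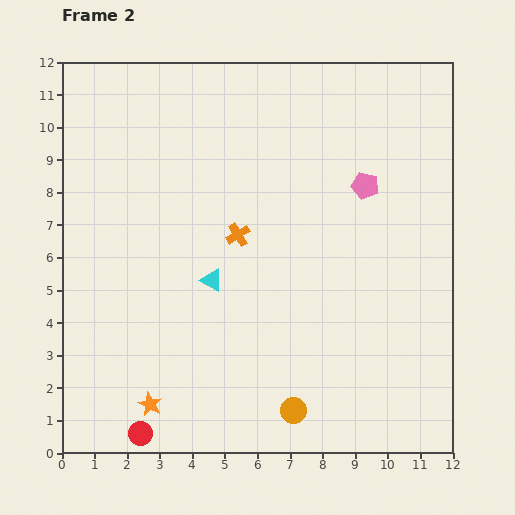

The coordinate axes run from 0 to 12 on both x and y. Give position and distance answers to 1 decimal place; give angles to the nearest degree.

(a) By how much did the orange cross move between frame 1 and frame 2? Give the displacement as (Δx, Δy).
(2.1, -3.6)

The orange cross was at (3.3, 10.3) in frame 1 and (5.4, 6.7) in frame 2.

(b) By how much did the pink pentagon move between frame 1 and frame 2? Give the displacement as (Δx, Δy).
(-1.2, -1.4)

The pink pentagon was at (10.5, 9.6) in frame 1 and (9.3, 8.2) in frame 2.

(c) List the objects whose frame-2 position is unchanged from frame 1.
the red circle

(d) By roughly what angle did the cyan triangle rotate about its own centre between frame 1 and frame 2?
55° counter-clockwise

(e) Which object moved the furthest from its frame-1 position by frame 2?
the orange cross

(moved 4.2; next 3.4)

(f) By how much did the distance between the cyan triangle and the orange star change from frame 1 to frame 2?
+0.6

Distance in frame 1: 3.6. Distance in frame 2: 4.2.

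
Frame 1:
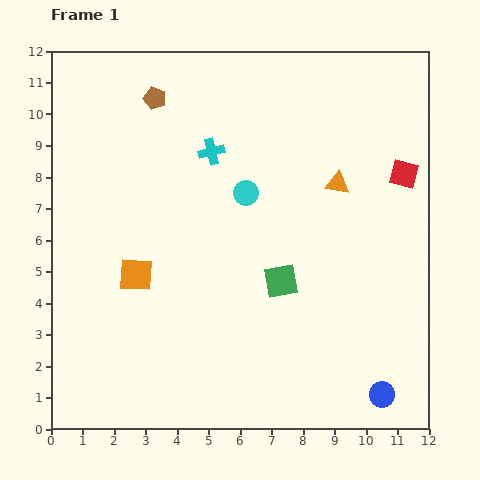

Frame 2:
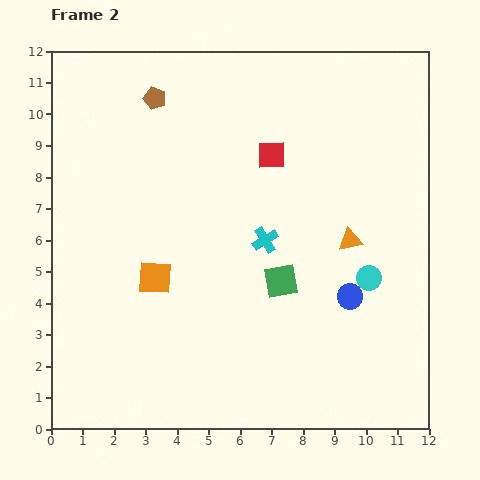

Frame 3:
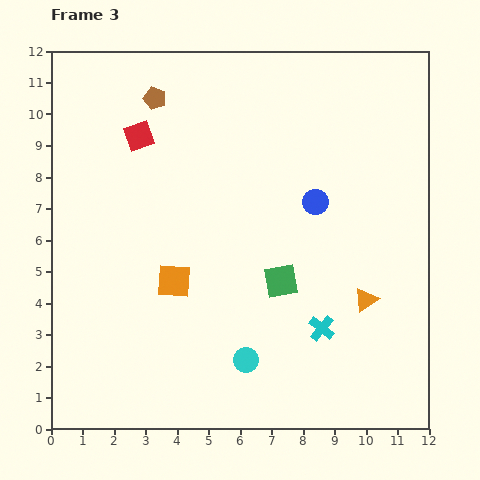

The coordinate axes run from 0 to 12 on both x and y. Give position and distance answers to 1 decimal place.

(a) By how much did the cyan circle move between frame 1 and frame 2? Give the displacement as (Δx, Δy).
(3.9, -2.7)

The cyan circle was at (6.2, 7.5) in frame 1 and (10.1, 4.8) in frame 2.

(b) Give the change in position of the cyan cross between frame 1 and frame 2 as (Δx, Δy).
(1.7, -2.8)

The cyan cross was at (5.1, 8.8) in frame 1 and (6.8, 6.0) in frame 2.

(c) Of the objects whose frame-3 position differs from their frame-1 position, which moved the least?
the orange square

(moved 1.2)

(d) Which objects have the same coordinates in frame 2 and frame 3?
the brown pentagon, the green square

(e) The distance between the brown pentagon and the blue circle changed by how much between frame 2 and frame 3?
-2.7

Distance in frame 2: 8.8. Distance in frame 3: 6.1.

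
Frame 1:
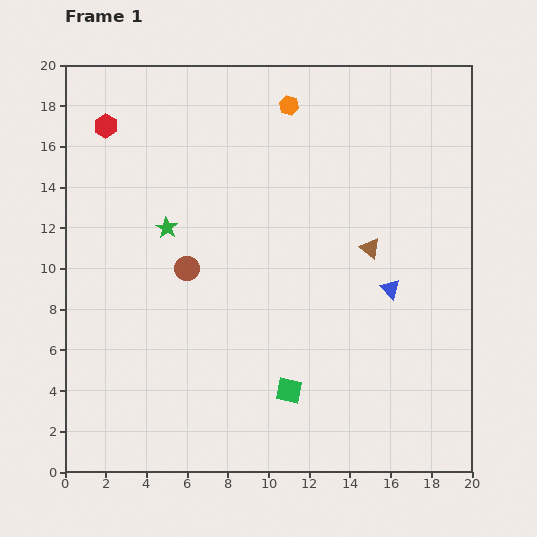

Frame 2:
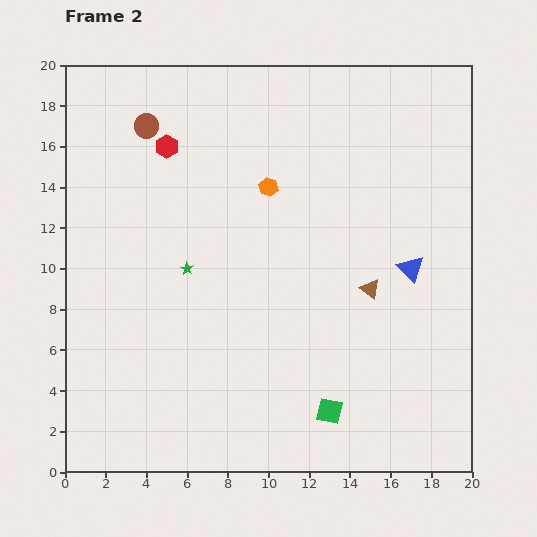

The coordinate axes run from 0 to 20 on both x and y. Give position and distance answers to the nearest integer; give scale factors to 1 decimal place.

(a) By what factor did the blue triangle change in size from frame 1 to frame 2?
1.4×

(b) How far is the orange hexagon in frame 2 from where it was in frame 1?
4

The orange hexagon moved from (11, 18) to (10, 14), a distance of √(1² + 4²) ≈ 4.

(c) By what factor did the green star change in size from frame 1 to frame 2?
0.6×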